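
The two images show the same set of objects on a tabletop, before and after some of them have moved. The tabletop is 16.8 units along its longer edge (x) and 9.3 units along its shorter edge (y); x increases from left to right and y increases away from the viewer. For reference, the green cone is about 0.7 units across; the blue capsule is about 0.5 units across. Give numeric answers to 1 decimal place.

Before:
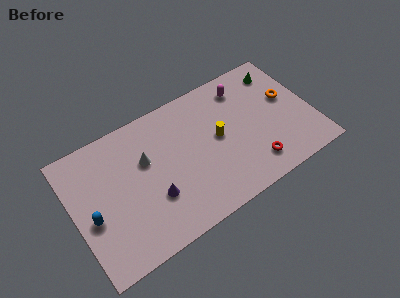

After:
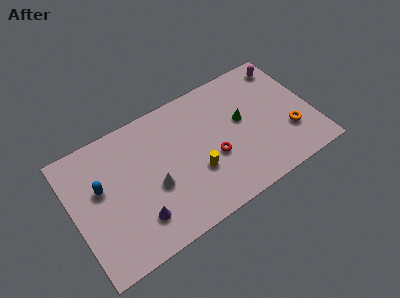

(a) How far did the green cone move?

3.9

The green cone was near (15.1, 7.6) before and (12.0, 5.3) after, so it travelled √(3.1² + 2.3²) ≈ 3.9 units.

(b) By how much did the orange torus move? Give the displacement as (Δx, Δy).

(-0.3, -2.5)

From the two frames, the orange torus sits at roughly (15.3, 5.4) before and (15.0, 2.9) after.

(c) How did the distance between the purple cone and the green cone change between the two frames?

-2.3

Before: roughly 10.8 units apart; after: 8.5. That's 2.3 units closer together.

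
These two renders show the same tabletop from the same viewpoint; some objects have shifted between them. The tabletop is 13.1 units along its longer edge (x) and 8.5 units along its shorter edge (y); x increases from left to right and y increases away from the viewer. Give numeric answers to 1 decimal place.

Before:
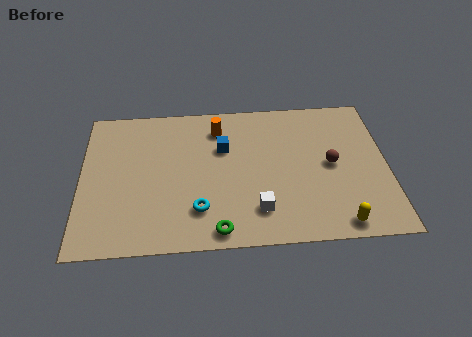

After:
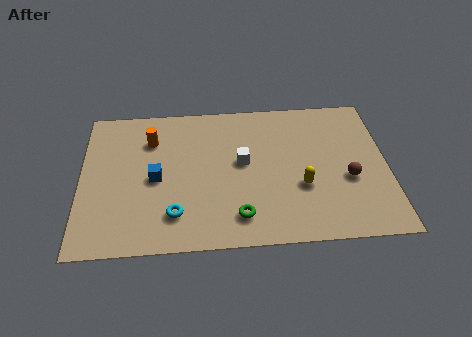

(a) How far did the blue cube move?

3.3

From (6.1, 5.6) to (3.2, 4.0), the blue cube covered √(2.9² + 1.6²) ≈ 3.3 units.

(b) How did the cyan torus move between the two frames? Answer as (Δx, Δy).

(-1.0, -0.2)

The cyan torus started near (5.0, 2.1) and ended near (4.0, 1.9).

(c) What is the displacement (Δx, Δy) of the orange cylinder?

(-2.9, -0.5)

From the two frames, the orange cylinder sits at roughly (5.9, 6.8) before and (3.0, 6.3) after.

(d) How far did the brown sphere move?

1.1

The brown sphere moved from about (10.7, 4.3) to (11.4, 3.4), a distance of √(0.7² + 0.9²) ≈ 1.1.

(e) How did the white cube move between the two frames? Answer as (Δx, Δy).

(-0.6, 2.8)

The white cube was at about (7.5, 1.9) and moved to about (6.9, 4.7).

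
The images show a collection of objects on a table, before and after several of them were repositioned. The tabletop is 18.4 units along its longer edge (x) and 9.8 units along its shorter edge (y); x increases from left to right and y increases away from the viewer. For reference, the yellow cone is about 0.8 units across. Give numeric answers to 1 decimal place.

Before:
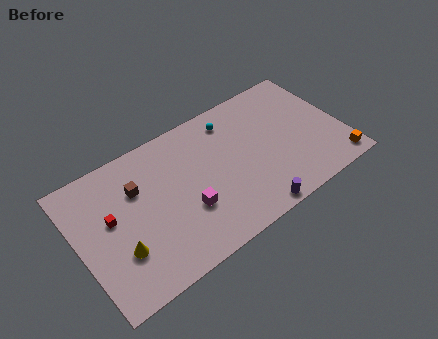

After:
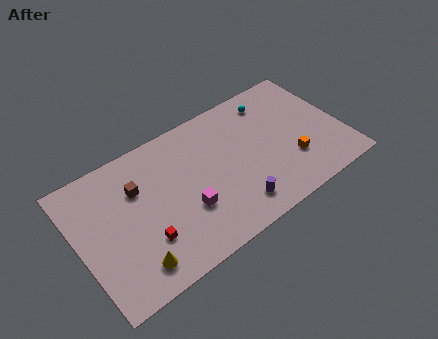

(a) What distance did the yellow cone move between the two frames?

1.6

The yellow cone was near (2.5, 3.1) before and (3.2, 1.7) after, so it travelled √(0.7² + 1.4²) ≈ 1.6 units.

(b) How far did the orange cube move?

3.4

The orange cube was near (17.5, 1.2) before and (14.6, 3.0) after, so it travelled √(2.9² + 1.8²) ≈ 3.4 units.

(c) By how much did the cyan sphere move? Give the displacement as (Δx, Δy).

(2.9, 0.0)

The cyan sphere started near (11.2, 8.1) and ended near (14.1, 8.1).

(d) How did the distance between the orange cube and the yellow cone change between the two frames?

-3.6

They were about 15.1 units apart before and 11.5 after — 3.6 units closer together.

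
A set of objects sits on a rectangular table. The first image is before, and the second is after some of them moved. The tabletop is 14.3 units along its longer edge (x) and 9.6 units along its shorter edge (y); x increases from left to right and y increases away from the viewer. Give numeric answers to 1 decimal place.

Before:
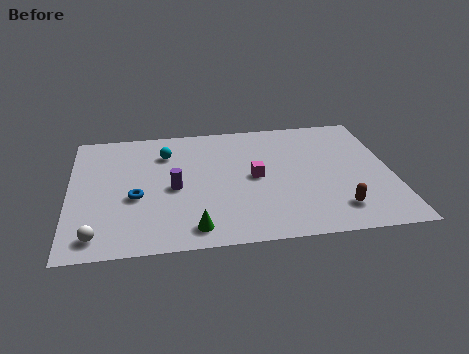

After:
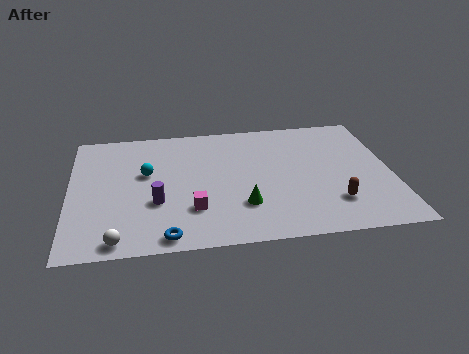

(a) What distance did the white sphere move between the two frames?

1.0

The white sphere moved from about (1.2, 1.3) to (2.1, 0.9), a distance of √(0.9² + 0.4²) ≈ 1.0.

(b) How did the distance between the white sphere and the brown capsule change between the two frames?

-0.9

The distance was about 10.5 in the first image and 9.6 in the second, so they moved 0.9 units closer together.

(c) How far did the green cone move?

2.6

The green cone was near (5.4, 1.3) before and (7.6, 2.7) after, so it travelled √(2.2² + 1.4²) ≈ 2.6 units.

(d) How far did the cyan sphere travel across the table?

1.7

The cyan sphere moved from about (4.3, 7.2) to (3.4, 5.7), a distance of √(0.9² + 1.5²) ≈ 1.7.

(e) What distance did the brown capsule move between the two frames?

0.5

The brown capsule was near (11.7, 1.9) before and (11.6, 2.4) after, so it travelled √(0.1² + 0.5²) ≈ 0.5 units.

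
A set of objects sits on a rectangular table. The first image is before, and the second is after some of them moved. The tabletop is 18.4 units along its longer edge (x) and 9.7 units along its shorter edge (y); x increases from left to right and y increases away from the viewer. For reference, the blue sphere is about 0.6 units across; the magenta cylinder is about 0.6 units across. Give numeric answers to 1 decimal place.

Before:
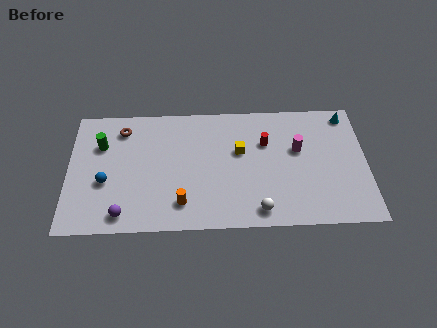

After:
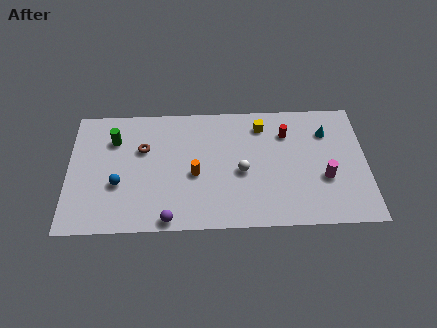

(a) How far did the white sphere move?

3.2

The white sphere moved from about (11.7, 1.3) to (10.7, 4.3), a distance of √(1.0² + 3.0²) ≈ 3.2.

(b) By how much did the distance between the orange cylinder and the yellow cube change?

+0.3

The distance was about 5.3 in the first image and 5.6 in the second, so they moved 0.3 units further apart.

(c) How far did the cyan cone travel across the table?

1.8

The cyan cone moved from about (17.3, 8.5) to (16.0, 7.2), a distance of √(1.3² + 1.3²) ≈ 1.8.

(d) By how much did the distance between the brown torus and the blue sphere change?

-1.1

They were about 4.2 units apart before and 3.1 after — 1.1 units closer together.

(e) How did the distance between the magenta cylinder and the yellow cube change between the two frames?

+2.1

Before: roughly 3.6 units apart; after: 5.7. That's 2.1 units further apart.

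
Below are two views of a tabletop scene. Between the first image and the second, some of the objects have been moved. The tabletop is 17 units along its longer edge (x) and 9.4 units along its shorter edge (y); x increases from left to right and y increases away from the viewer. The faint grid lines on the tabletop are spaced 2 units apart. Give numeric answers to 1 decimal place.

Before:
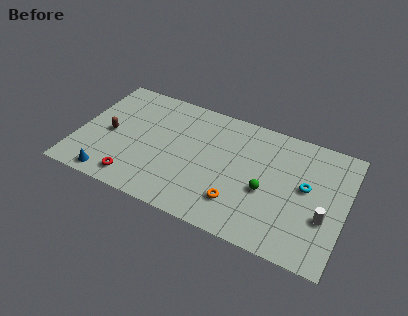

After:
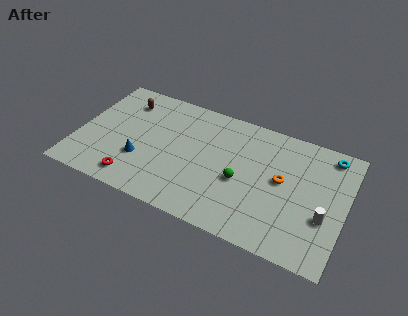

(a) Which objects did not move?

the red torus and the white cylinder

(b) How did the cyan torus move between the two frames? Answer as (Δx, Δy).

(1.2, 3.0)

The cyan torus was at about (14.5, 5.2) and moved to about (15.7, 8.2).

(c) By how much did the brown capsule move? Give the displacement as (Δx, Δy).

(0.6, 3.0)

From the two frames, the brown capsule sits at roughly (2.0, 4.4) before and (2.6, 7.4) after.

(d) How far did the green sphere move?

1.6

The green sphere was near (12.1, 3.9) before and (10.5, 4.0) after, so it travelled √(1.6² + 0.1²) ≈ 1.6 units.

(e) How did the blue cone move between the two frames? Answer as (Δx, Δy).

(1.7, 2.1)

The blue cone started near (2.5, 1.0) and ended near (4.2, 3.1).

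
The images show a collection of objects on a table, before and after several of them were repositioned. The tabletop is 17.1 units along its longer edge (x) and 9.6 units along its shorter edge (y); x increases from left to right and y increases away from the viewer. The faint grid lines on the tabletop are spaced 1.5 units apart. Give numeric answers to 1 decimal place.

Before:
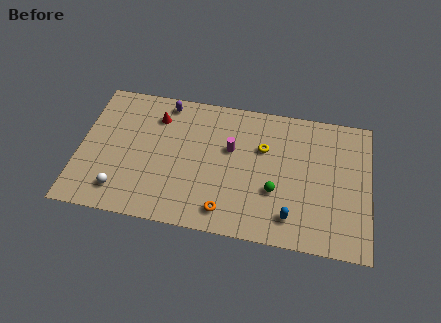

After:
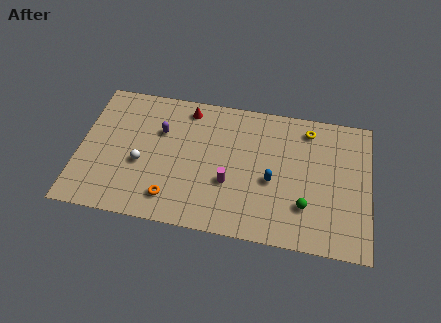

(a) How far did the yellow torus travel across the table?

3.2

The yellow torus moved from about (10.8, 6.3) to (13.4, 8.1), a distance of √(2.6² + 1.8²) ≈ 3.2.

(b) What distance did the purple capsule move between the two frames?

2.1

The purple capsule was near (4.9, 8.5) before and (4.7, 6.4) after, so it travelled √(0.2² + 2.1²) ≈ 2.1 units.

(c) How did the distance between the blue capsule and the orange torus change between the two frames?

+2.4

The distance was about 3.8 in the first image and 6.2 in the second, so they moved 2.4 units further apart.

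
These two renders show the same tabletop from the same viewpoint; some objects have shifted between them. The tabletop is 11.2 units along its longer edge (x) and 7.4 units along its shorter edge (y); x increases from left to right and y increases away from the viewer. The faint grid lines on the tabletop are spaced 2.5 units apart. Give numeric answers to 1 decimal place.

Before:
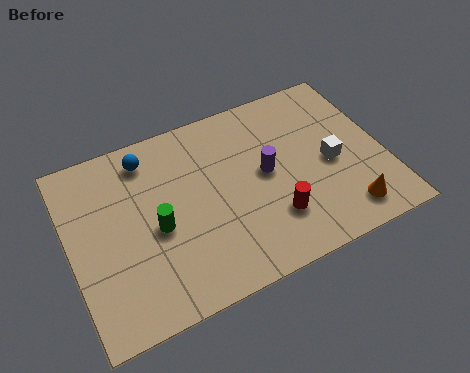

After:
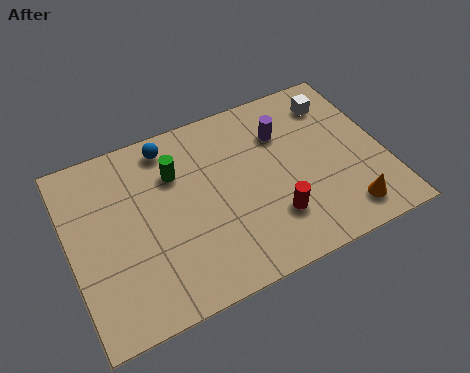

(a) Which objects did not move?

the orange cone and the red cylinder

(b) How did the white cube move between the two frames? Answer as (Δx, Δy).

(0.5, 2.5)

From the two frames, the white cube sits at roughly (9.3, 3.4) before and (9.8, 5.9) after.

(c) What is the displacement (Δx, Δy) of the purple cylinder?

(0.8, 1.4)

The purple cylinder was at about (7.0, 3.9) and moved to about (7.8, 5.3).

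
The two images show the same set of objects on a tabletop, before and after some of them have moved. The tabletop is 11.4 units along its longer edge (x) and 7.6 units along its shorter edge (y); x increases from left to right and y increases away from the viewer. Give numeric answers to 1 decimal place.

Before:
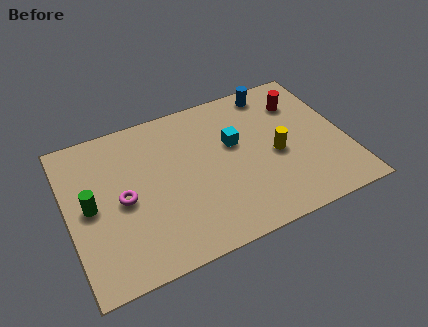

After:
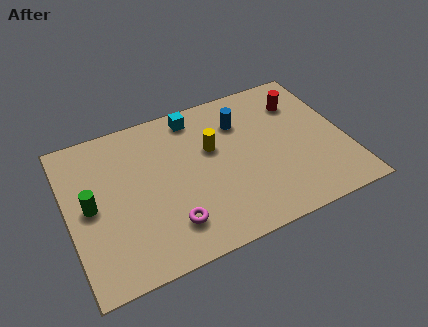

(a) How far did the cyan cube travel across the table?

2.4

The cyan cube was near (6.9, 4.6) before and (5.5, 6.6) after, so it travelled √(1.4² + 2.0²) ≈ 2.4 units.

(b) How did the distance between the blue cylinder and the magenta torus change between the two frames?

-2.1

They were about 7.3 units apart before and 5.2 after — 2.1 units closer together.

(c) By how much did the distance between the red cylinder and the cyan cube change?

+1.3

They were about 3.1 units apart before and 4.4 after — 1.3 units further apart.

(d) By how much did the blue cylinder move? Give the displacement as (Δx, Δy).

(-1.5, -1.1)

The blue cylinder started near (8.8, 6.7) and ended near (7.3, 5.6).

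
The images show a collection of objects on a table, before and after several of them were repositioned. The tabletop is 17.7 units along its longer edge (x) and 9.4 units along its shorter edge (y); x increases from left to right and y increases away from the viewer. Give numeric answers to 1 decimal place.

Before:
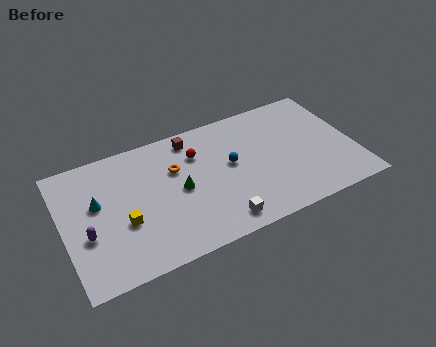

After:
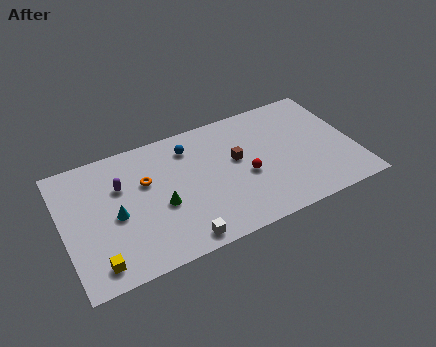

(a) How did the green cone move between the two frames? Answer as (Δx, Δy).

(-1.2, -0.7)

From the two frames, the green cone sits at roughly (7.0, 4.6) before and (5.8, 3.9) after.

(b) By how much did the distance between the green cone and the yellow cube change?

+1.2

Before: roughly 3.6 units apart; after: 4.8. That's 1.2 units further apart.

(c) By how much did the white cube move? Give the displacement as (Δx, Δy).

(-2.4, -0.3)

The white cube was at about (9.0, 1.3) and moved to about (6.6, 1.0).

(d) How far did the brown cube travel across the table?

3.7

The brown cube moved from about (8.1, 8.1) to (10.6, 5.4), a distance of √(2.5² + 2.7²) ≈ 3.7.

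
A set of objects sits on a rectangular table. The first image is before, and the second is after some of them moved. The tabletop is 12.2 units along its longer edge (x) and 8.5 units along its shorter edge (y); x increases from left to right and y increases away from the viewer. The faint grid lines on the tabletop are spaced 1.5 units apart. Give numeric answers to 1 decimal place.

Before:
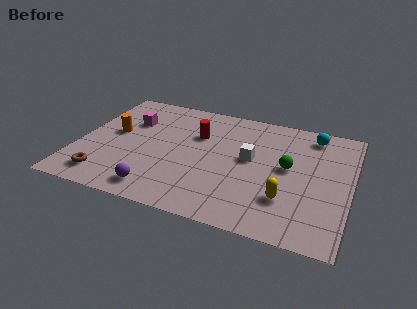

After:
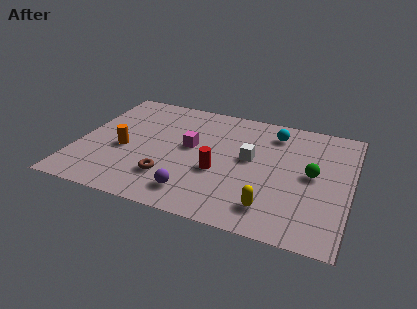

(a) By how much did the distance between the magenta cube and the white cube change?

-3.0

Before: roughly 5.7 units apart; after: 2.7. That's 3.0 units closer together.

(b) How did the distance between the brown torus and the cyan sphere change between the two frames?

-4.2

Before: roughly 10.6 units apart; after: 6.4. That's 4.2 units closer together.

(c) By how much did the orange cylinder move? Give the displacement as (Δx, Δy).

(0.6, -1.1)

The orange cylinder was at about (1.5, 4.7) and moved to about (2.1, 3.6).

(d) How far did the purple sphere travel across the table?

1.6

The purple sphere was near (3.9, 1.2) before and (5.5, 1.5) after, so it travelled √(1.6² + 0.3²) ≈ 1.6 units.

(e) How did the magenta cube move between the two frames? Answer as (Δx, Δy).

(2.9, -1.1)

From the two frames, the magenta cube sits at roughly (2.1, 5.8) before and (5.0, 4.7) after.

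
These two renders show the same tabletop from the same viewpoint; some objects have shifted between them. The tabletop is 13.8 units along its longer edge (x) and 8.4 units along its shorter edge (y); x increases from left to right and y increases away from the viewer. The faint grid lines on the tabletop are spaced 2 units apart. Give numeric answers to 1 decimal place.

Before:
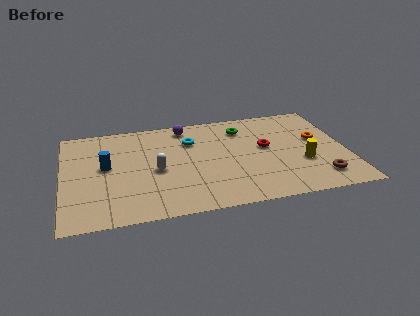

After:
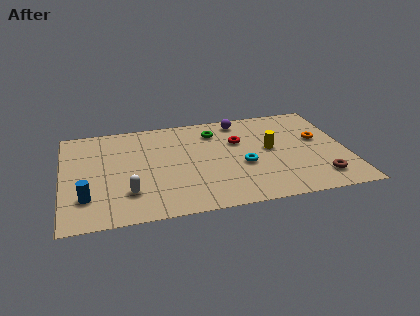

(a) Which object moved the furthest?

the cyan torus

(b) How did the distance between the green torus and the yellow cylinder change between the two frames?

-1.2

They were about 4.5 units apart before and 3.3 after — 1.2 units closer together.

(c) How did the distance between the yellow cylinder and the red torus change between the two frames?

-0.6

They were about 2.4 units apart before and 1.8 after — 0.6 units closer together.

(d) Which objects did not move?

the brown torus and the orange torus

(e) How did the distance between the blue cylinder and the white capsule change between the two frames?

-0.5

The distance was about 2.5 in the first image and 2.0 in the second, so they moved 0.5 units closer together.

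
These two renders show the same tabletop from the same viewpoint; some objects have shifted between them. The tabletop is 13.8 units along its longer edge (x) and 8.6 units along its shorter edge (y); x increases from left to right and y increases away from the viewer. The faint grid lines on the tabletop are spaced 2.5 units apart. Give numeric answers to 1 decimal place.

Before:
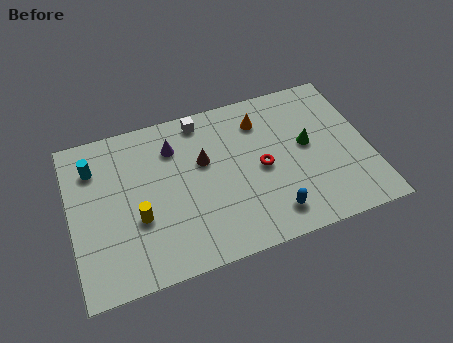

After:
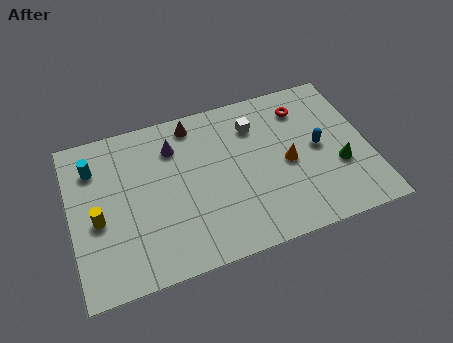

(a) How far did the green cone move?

2.1

The green cone was near (11.0, 4.7) before and (12.3, 3.1) after, so it travelled √(1.3² + 1.6²) ≈ 2.1 units.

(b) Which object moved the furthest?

the blue capsule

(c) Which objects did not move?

the purple cone and the cyan cylinder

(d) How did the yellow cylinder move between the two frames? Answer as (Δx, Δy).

(-1.8, 0.5)

From the two frames, the yellow cylinder sits at roughly (3.0, 3.2) before and (1.2, 3.7) after.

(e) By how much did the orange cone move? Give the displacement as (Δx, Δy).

(1.0, -2.7)

The orange cone started near (9.0, 6.7) and ended near (10.0, 4.0).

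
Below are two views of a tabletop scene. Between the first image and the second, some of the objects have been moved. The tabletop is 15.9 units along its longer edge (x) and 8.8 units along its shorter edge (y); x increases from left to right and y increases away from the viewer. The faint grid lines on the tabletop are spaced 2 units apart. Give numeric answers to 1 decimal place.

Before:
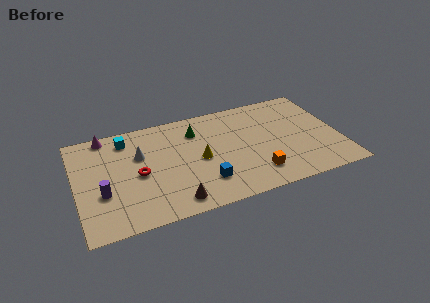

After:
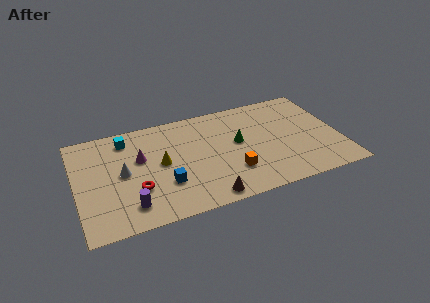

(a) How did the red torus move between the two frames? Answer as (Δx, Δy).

(-0.2, -1.2)

The red torus was at about (3.7, 4.1) and moved to about (3.5, 2.9).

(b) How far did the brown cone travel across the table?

1.9

The brown cone was near (5.6, 1.2) before and (7.5, 0.9) after, so it travelled √(1.9² + 0.3²) ≈ 1.9 units.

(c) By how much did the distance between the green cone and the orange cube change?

-3.3

They were about 5.8 units apart before and 2.5 after — 3.3 units closer together.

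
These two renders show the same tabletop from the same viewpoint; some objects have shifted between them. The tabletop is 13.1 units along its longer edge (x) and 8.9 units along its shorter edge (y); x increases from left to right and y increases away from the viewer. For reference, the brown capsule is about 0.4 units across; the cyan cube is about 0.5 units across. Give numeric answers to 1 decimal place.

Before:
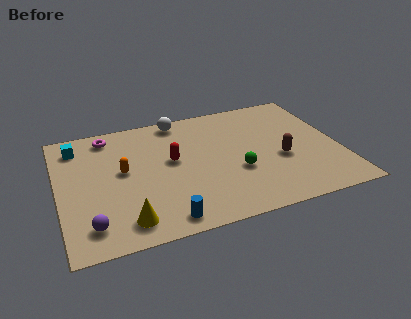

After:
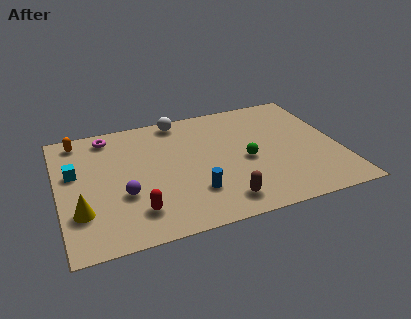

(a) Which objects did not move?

the white sphere and the magenta torus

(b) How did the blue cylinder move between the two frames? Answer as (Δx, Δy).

(1.5, 1.4)

The blue cylinder started near (4.6, 1.0) and ended near (6.1, 2.4).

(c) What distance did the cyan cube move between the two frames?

1.9

The cyan cube was near (1.0, 7.3) before and (0.8, 5.4) after, so it travelled √(0.2² + 1.9²) ≈ 1.9 units.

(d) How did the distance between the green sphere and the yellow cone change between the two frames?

+2.3

They were about 5.6 units apart before and 7.9 after — 2.3 units further apart.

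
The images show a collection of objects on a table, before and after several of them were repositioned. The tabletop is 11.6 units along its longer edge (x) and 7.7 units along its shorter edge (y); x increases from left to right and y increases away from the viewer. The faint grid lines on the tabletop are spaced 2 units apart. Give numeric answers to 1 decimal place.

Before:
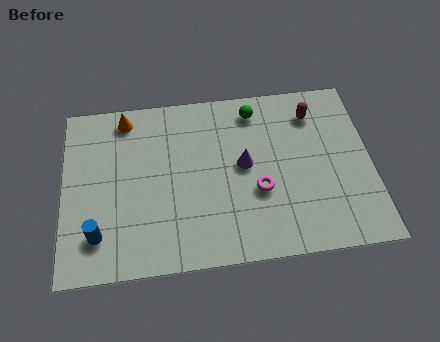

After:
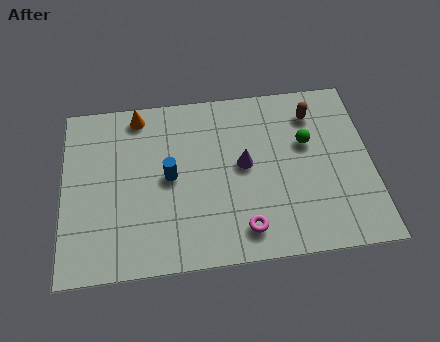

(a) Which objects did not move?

the brown capsule and the purple cone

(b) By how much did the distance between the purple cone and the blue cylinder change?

-3.2

The distance was about 6.0 in the first image and 2.8 in the second, so they moved 3.2 units closer together.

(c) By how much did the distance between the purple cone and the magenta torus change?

+1.5

The distance was about 1.3 in the first image and 2.8 in the second, so they moved 1.5 units further apart.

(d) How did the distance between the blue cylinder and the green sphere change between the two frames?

-2.4

The distance was about 7.7 in the first image and 5.3 in the second, so they moved 2.4 units closer together.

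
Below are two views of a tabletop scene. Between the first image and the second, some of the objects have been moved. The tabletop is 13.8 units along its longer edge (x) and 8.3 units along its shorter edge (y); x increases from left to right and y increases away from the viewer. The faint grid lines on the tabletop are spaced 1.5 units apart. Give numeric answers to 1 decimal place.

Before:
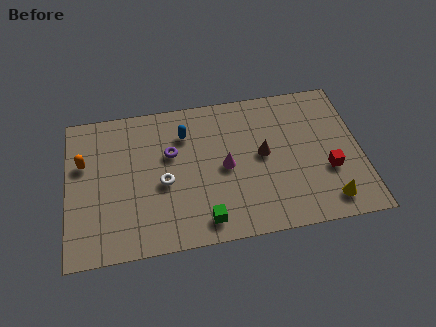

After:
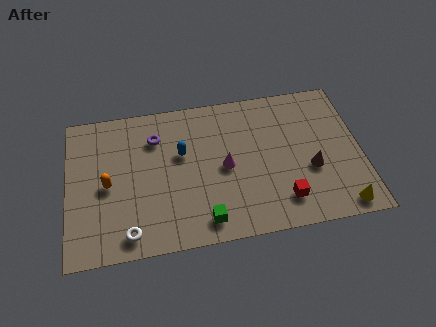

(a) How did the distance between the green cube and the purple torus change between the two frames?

+1.2

Before: roughly 4.2 units apart; after: 5.4. That's 1.2 units further apart.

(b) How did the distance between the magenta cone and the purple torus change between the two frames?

+1.1

The distance was about 2.8 in the first image and 3.9 in the second, so they moved 1.1 units further apart.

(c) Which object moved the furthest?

the white torus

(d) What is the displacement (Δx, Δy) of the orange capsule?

(1.1, -1.4)

From the two frames, the orange capsule sits at roughly (0.8, 5.3) before and (1.9, 3.9) after.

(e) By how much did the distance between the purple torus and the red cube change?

-0.3

The distance was about 7.6 in the first image and 7.3 in the second, so they moved 0.3 units closer together.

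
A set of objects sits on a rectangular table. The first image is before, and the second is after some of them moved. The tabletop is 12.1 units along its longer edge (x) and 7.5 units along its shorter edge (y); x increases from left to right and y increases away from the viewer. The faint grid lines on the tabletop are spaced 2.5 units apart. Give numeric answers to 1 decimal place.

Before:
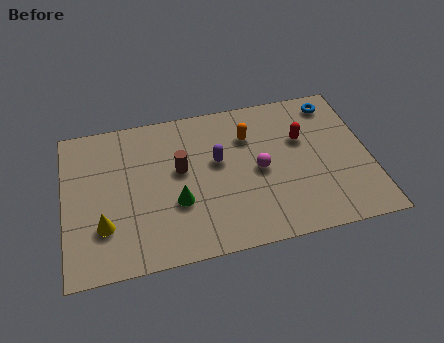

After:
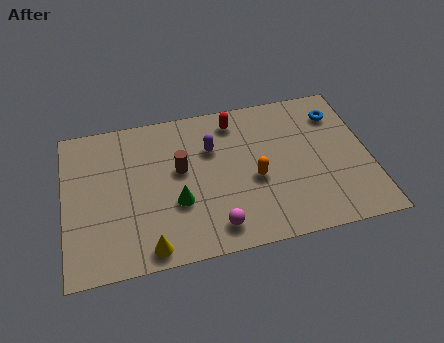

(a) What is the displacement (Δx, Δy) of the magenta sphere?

(-1.9, -2.4)

From the two frames, the magenta sphere sits at roughly (7.7, 3.6) before and (5.8, 1.2) after.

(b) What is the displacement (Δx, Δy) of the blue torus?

(0.1, -0.6)

From the two frames, the blue torus sits at roughly (10.9, 6.4) before and (11.0, 5.8) after.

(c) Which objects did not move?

the green cone and the brown cylinder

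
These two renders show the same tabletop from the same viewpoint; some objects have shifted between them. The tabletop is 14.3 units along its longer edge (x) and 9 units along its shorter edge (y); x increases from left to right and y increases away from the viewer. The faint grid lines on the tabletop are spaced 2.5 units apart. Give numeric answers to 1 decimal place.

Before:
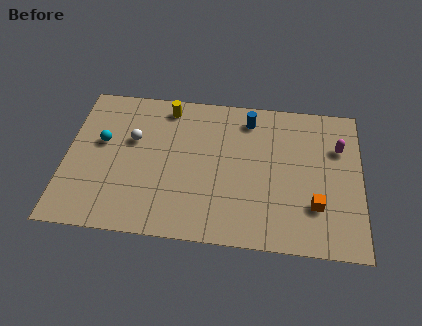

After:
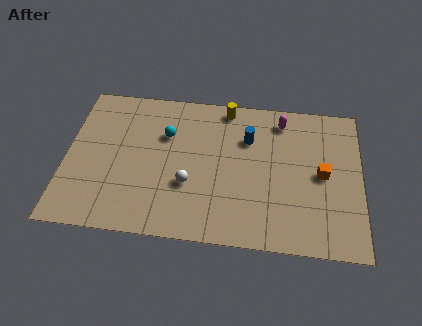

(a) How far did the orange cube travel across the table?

1.9

The orange cube was near (12.1, 2.6) before and (12.4, 4.5) after, so it travelled √(0.3² + 1.9²) ≈ 1.9 units.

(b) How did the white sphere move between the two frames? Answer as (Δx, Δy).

(2.8, -2.4)

From the two frames, the white sphere sits at roughly (3.2, 5.6) before and (6.0, 3.2) after.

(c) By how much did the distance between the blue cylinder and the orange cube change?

-1.9

The distance was about 5.9 in the first image and 4.0 in the second, so they moved 1.9 units closer together.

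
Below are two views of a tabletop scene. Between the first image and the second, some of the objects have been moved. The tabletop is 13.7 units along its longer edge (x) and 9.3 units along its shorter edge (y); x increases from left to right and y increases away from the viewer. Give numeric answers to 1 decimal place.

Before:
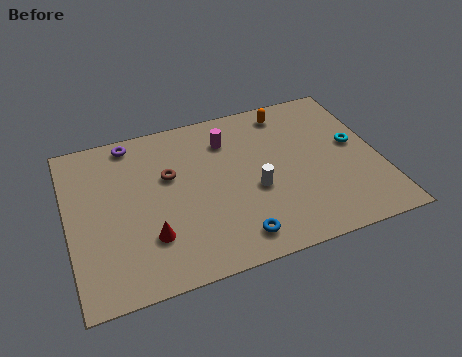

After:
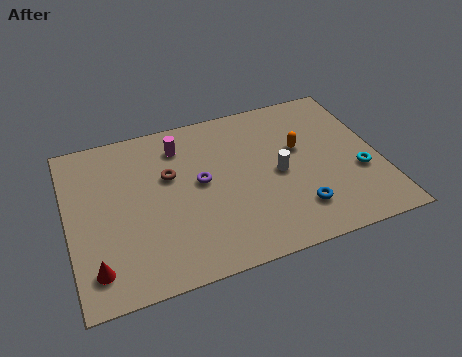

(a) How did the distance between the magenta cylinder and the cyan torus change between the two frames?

+2.7

Before: roughly 5.9 units apart; after: 8.6. That's 2.7 units further apart.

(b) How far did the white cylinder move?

1.3

From (8.1, 3.8) to (9.2, 4.4), the white cylinder covered √(1.1² + 0.6²) ≈ 1.3 units.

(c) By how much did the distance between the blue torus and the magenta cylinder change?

+1.4

The distance was about 5.7 in the first image and 7.1 in the second, so they moved 1.4 units further apart.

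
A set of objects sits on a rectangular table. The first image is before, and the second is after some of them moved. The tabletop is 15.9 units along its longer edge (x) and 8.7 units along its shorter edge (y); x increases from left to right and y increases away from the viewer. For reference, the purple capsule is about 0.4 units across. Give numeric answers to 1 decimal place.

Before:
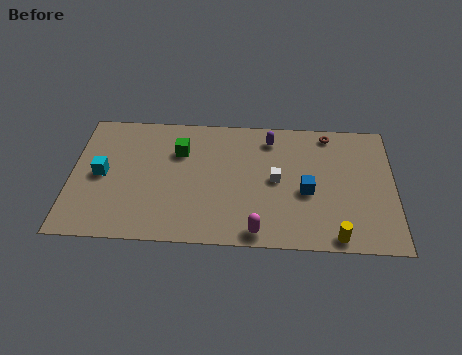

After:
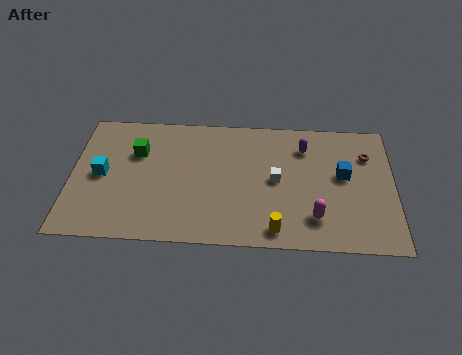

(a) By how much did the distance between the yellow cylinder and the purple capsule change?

-1.4

The distance was about 7.2 in the first image and 5.8 in the second, so they moved 1.4 units closer together.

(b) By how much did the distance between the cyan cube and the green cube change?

-1.9

Before: roughly 4.2 units apart; after: 2.3. That's 1.9 units closer together.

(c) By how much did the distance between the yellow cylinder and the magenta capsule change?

-1.7

They were about 3.8 units apart before and 2.1 after — 1.7 units closer together.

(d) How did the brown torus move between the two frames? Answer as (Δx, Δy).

(1.9, -1.4)

The brown torus was at about (12.7, 7.7) and moved to about (14.6, 6.3).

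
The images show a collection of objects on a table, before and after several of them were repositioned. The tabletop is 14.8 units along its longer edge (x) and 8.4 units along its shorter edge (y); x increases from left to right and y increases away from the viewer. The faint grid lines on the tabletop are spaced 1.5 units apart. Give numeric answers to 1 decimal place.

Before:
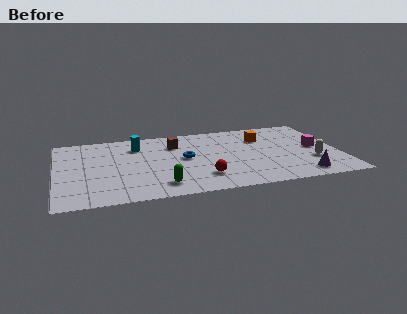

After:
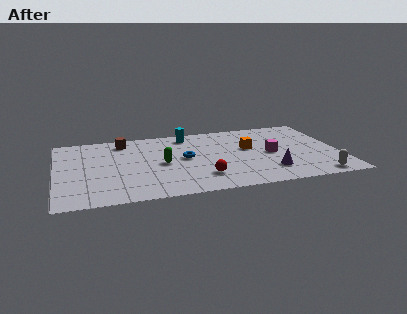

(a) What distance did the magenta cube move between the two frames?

2.4

The magenta cube moved from about (13.6, 4.2) to (11.2, 4.0), a distance of √(2.4² + 0.2²) ≈ 2.4.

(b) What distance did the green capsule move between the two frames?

2.5

From (5.3, 1.5) to (5.5, 4.0), the green capsule covered √(0.2² + 2.5²) ≈ 2.5 units.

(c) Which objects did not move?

the blue torus and the red sphere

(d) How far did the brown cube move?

2.8

From (6.3, 6.2) to (3.6, 7.1), the brown cube covered √(2.7² + 0.9²) ≈ 2.8 units.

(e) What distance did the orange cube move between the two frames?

1.4

The orange cube moved from about (10.9, 6.0) to (10.1, 4.9), a distance of √(0.8² + 1.1²) ≈ 1.4.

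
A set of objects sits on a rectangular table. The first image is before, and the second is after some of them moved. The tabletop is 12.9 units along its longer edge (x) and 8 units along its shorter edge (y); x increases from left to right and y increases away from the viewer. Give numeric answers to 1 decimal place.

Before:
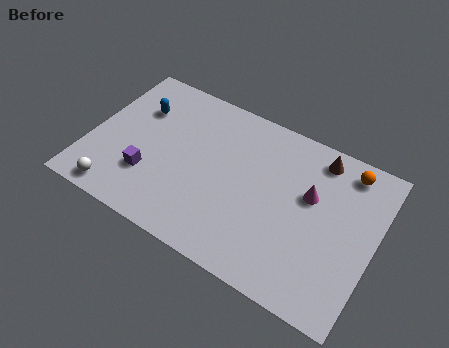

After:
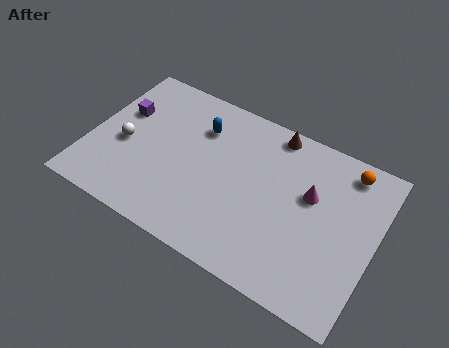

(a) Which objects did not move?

the magenta cone and the orange sphere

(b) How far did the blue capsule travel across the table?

2.8

From (1.9, 5.6) to (4.7, 5.9), the blue capsule covered √(2.8² + 0.3²) ≈ 2.8 units.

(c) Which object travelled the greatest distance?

the purple cube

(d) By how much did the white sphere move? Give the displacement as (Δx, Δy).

(-0.1, 2.6)

The white sphere was at about (1.7, 0.9) and moved to about (1.6, 3.5).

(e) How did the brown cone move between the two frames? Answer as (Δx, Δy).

(-2.1, 0.3)

From the two frames, the brown cone sits at roughly (10.0, 6.9) before and (7.9, 7.2) after.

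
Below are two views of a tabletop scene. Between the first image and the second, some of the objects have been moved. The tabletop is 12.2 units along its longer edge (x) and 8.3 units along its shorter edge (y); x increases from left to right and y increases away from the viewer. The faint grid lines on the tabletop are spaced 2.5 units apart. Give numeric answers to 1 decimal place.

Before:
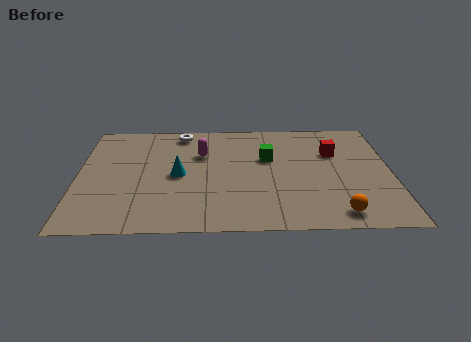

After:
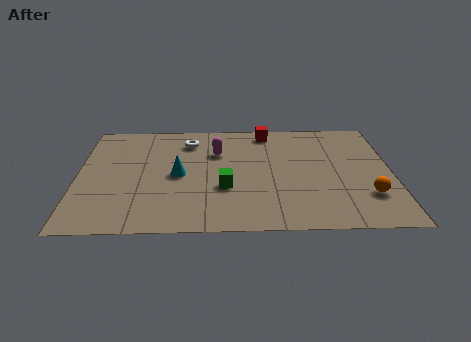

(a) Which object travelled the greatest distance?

the red cube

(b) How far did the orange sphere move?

1.7

From (10.0, 1.1) to (11.2, 2.3), the orange sphere covered √(1.2² + 1.2²) ≈ 1.7 units.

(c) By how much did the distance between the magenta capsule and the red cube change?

-2.6

They were about 5.2 units apart before and 2.6 after — 2.6 units closer together.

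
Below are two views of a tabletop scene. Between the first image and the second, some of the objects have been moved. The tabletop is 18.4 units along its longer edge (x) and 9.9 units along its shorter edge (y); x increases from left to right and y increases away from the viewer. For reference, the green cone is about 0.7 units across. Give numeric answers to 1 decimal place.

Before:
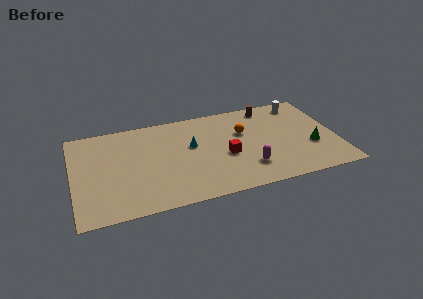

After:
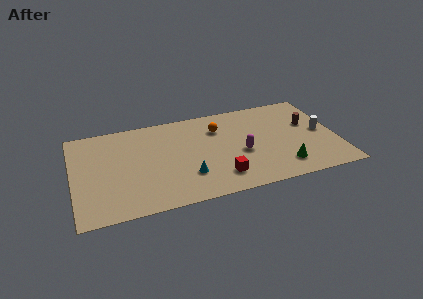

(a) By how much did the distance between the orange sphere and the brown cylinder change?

+3.4

Before: roughly 3.0 units apart; after: 6.4. That's 3.4 units further apart.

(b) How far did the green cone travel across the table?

2.7

The green cone was near (16.6, 3.6) before and (14.4, 2.0) after, so it travelled √(2.2² + 1.6²) ≈ 2.7 units.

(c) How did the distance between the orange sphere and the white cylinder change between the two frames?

+2.7

They were about 4.8 units apart before and 7.5 after — 2.7 units further apart.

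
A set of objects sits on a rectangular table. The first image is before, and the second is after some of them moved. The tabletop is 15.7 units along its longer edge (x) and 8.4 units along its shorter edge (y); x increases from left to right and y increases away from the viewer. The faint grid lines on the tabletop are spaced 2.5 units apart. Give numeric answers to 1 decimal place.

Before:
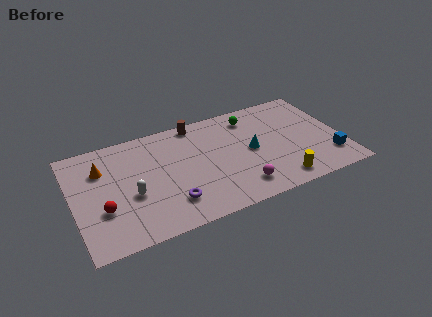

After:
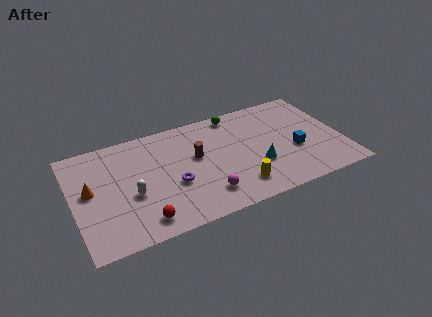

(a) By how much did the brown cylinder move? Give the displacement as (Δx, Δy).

(-0.3, -2.7)

The brown cylinder was at about (7.5, 7.6) and moved to about (7.2, 4.9).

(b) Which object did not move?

the white capsule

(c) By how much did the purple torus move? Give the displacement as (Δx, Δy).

(0.3, 1.3)

From the two frames, the purple torus sits at roughly (5.4, 2.0) before and (5.7, 3.3) after.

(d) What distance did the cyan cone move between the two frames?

1.3

From (10.4, 4.2) to (10.6, 2.9), the cyan cone covered √(0.2² + 1.3²) ≈ 1.3 units.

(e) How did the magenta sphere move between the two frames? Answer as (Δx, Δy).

(-2.0, 0.2)

The magenta sphere started near (9.4, 1.6) and ended near (7.4, 1.8).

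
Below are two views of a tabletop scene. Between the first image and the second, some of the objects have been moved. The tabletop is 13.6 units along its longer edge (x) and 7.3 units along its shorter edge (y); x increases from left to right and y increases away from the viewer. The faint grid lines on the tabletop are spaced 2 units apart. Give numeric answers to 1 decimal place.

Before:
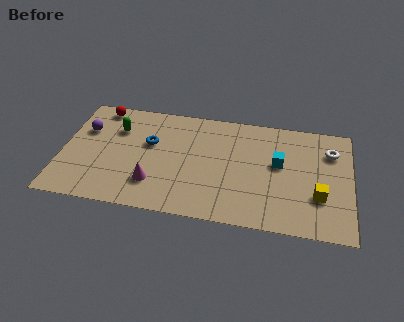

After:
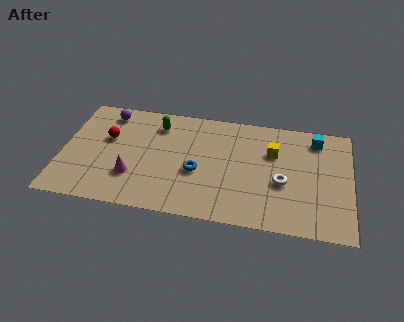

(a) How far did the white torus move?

3.3

The white torus moved from about (12.6, 5.4) to (10.4, 3.0), a distance of √(2.2² + 2.4²) ≈ 3.3.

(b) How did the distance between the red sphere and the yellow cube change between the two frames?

-3.5

They were about 11.3 units apart before and 7.8 after — 3.5 units closer together.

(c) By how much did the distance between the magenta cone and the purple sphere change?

-0.3

Before: roughly 4.5 units apart; after: 4.2. That's 0.3 units closer together.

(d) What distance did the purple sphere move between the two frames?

1.6

From (1.0, 4.9) to (2.0, 6.2), the purple sphere covered √(1.0² + 1.3²) ≈ 1.6 units.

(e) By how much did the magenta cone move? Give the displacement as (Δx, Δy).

(-1.0, 0.3)

The magenta cone started near (4.4, 1.9) and ended near (3.4, 2.2).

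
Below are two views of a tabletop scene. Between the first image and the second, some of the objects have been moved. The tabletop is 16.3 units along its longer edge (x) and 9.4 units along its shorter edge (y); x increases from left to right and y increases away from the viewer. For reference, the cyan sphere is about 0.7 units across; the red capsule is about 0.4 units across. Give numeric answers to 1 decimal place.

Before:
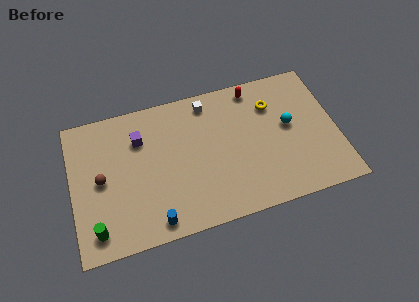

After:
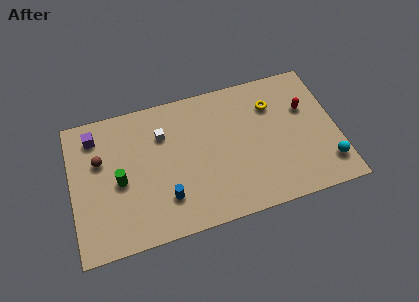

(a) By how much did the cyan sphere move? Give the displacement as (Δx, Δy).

(2.1, -3.2)

The cyan sphere started near (13.4, 5.2) and ended near (15.5, 2.0).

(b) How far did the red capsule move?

3.7

From (11.5, 8.3) to (14.5, 6.1), the red capsule covered √(3.0² + 2.2²) ≈ 3.7 units.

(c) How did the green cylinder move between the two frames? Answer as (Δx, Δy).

(1.6, 2.8)

From the two frames, the green cylinder sits at roughly (1.3, 1.5) before and (2.9, 4.3) after.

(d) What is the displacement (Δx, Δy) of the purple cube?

(-2.7, 0.9)

From the two frames, the purple cube sits at roughly (4.3, 6.8) before and (1.6, 7.7) after.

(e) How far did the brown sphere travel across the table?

1.3

The brown sphere moved from about (1.8, 4.7) to (1.8, 6.0), a distance of √(0.0² + 1.3²) ≈ 1.3.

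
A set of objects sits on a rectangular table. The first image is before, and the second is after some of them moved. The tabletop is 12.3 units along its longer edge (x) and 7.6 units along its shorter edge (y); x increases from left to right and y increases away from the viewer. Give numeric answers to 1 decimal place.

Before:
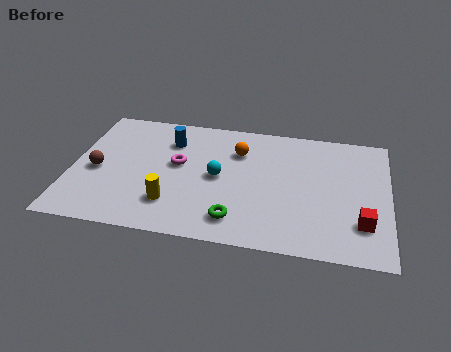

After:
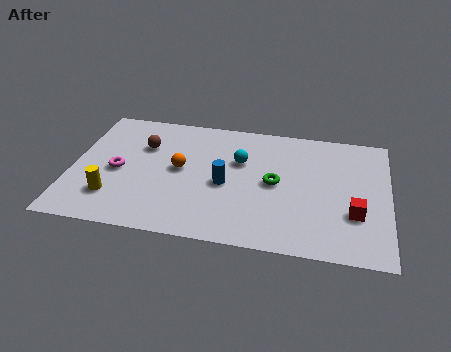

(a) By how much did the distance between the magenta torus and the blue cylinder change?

+2.7

The distance was about 1.5 in the first image and 4.2 in the second, so they moved 2.7 units further apart.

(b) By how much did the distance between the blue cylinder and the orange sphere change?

-0.8

Before: roughly 2.7 units apart; after: 1.9. That's 0.8 units closer together.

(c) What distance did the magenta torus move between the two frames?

2.4

The magenta torus moved from about (4.1, 4.3) to (1.8, 3.5), a distance of √(2.3² + 0.8²) ≈ 2.4.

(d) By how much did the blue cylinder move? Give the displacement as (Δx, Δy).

(2.3, -2.3)

From the two frames, the blue cylinder sits at roughly (3.7, 5.7) before and (6.0, 3.4) after.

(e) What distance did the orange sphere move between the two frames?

2.7

The orange sphere moved from about (6.4, 5.5) to (4.2, 4.0), a distance of √(2.2² + 1.5²) ≈ 2.7.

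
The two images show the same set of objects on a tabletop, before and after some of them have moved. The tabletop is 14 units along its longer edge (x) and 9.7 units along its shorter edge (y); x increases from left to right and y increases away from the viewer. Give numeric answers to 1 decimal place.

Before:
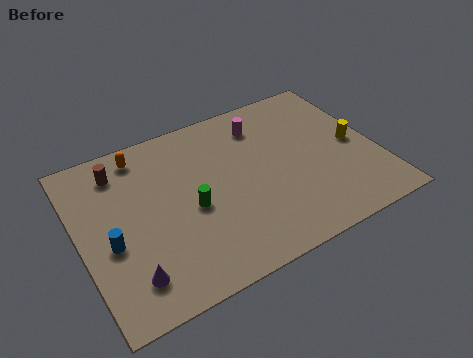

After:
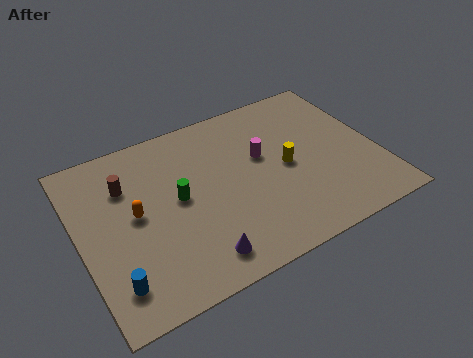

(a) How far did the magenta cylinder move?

1.9

The magenta cylinder was near (9.0, 7.7) before and (8.7, 5.8) after, so it travelled √(0.3² + 1.9²) ≈ 1.9 units.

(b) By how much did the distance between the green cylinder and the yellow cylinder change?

-2.8

Before: roughly 7.9 units apart; after: 5.1. That's 2.8 units closer together.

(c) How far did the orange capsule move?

3.4

The orange capsule was near (3.3, 8.4) before and (2.6, 5.1) after, so it travelled √(0.7² + 3.3²) ≈ 3.4 units.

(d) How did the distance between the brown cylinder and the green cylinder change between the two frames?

-1.8

They were about 4.6 units apart before and 2.8 after — 1.8 units closer together.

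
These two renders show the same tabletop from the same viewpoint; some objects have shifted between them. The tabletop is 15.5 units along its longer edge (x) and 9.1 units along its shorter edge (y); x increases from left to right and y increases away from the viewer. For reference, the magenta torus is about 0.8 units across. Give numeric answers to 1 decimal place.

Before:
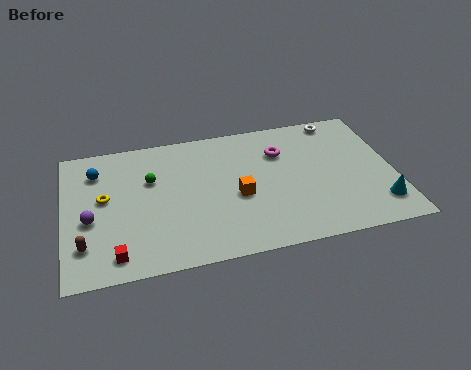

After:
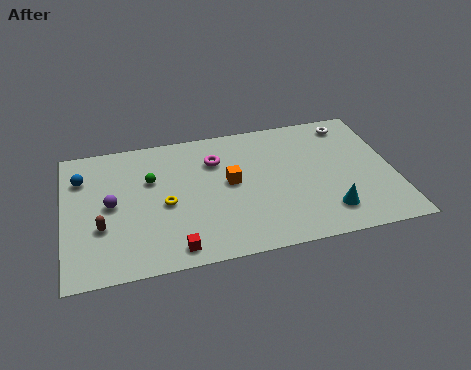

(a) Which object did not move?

the green sphere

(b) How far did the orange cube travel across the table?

1.0

The orange cube was near (8.1, 3.9) before and (7.8, 4.9) after, so it travelled √(0.3² + 1.0²) ≈ 1.0 units.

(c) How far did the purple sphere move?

1.3

The purple sphere was near (1.2, 3.8) before and (2.2, 4.6) after, so it travelled √(1.0² + 0.8²) ≈ 1.3 units.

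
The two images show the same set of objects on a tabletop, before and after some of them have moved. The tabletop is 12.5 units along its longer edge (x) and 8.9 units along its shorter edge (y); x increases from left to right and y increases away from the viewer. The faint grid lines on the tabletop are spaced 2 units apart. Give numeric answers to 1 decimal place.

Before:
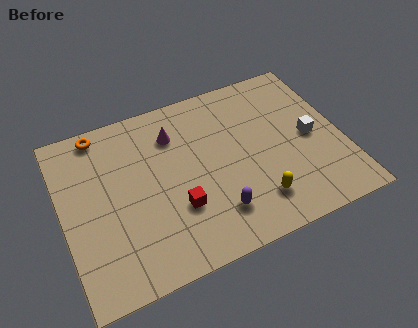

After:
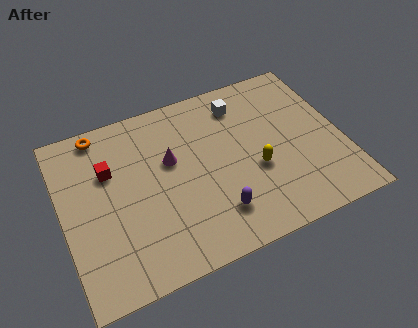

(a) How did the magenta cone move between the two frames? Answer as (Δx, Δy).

(-0.3, -1.3)

The magenta cone was at about (5.2, 6.7) and moved to about (4.9, 5.4).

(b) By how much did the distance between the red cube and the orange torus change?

-3.8

Before: roughly 5.9 units apart; after: 2.1. That's 3.8 units closer together.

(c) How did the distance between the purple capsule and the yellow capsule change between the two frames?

+0.7

Before: roughly 1.8 units apart; after: 2.5. That's 0.7 units further apart.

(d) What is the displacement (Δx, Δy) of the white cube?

(-2.8, 2.9)

From the two frames, the white cube sits at roughly (11.1, 4.3) before and (8.3, 7.2) after.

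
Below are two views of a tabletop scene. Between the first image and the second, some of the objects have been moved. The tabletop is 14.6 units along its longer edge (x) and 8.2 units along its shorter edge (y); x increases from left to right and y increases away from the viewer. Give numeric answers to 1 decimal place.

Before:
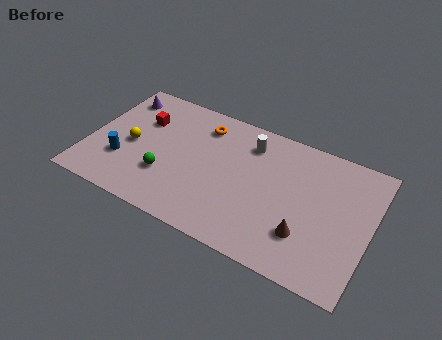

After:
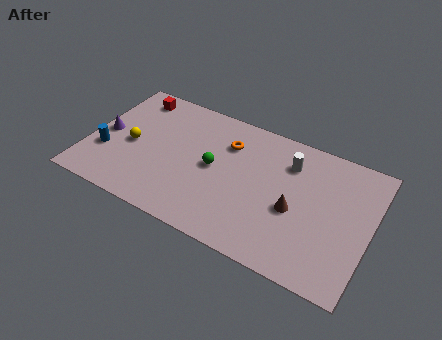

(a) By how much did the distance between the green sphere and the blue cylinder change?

+3.4

Before: roughly 2.3 units apart; after: 5.7. That's 3.4 units further apart.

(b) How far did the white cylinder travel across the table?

2.1

The white cylinder moved from about (8.1, 6.5) to (10.2, 6.2), a distance of √(2.1² + 0.3²) ≈ 2.1.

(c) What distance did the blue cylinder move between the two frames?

0.9

The blue cylinder was near (1.9, 2.6) before and (1.0, 2.8) after, so it travelled √(0.9² + 0.2²) ≈ 0.9 units.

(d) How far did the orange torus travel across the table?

1.5

From (5.6, 6.6) to (7.0, 6.0), the orange torus covered √(1.4² + 0.6²) ≈ 1.5 units.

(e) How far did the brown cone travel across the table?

1.4

From (11.5, 2.3) to (10.8, 3.5), the brown cone covered √(0.7² + 1.2²) ≈ 1.4 units.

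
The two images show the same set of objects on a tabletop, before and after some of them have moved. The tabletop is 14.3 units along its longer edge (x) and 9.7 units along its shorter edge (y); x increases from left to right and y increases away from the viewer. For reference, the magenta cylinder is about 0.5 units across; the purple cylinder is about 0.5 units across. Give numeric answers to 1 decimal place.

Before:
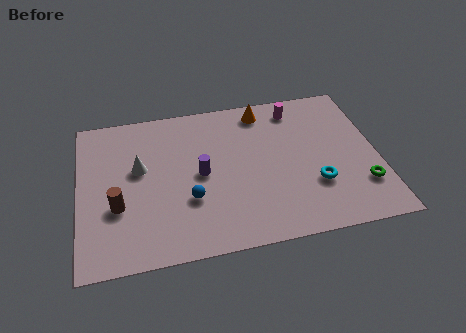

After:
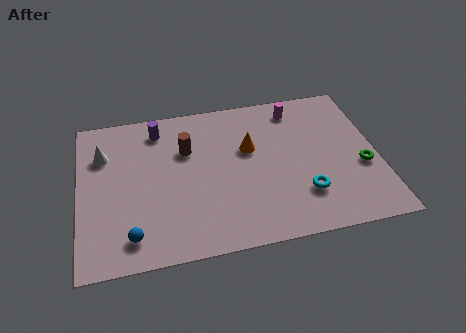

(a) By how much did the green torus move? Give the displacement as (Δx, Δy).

(0.1, 1.2)

From the two frames, the green torus sits at roughly (13.4, 2.6) before and (13.5, 3.8) after.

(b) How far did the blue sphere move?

3.3

The blue sphere was near (5.2, 3.3) before and (2.4, 1.6) after, so it travelled √(2.8² + 1.7²) ≈ 3.3 units.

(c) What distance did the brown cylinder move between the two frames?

4.5

From (1.8, 3.5) to (5.2, 6.5), the brown cylinder covered √(3.4² + 3.0²) ≈ 4.5 units.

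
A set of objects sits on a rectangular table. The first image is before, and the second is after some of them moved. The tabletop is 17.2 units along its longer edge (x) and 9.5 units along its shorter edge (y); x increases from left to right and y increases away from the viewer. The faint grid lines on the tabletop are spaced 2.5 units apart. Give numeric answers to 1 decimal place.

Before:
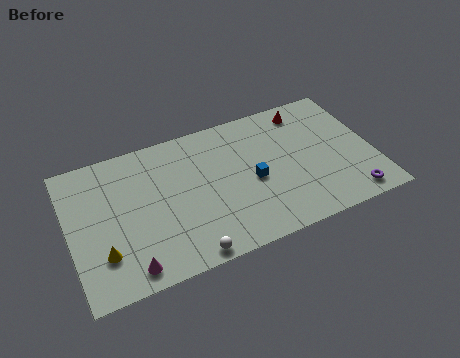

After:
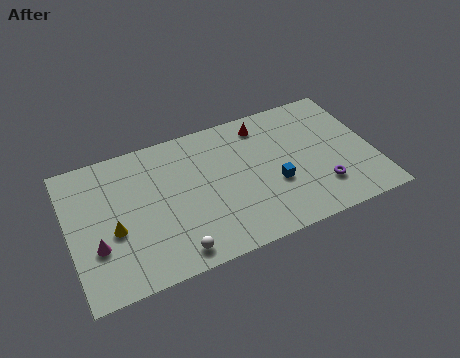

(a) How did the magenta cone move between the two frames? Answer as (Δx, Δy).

(-1.6, 2.0)

The magenta cone started near (3.0, 1.2) and ended near (1.4, 3.2).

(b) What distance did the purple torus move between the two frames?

1.9

The purple torus was near (15.5, 1.2) before and (14.0, 2.4) after, so it travelled √(1.5² + 1.2²) ≈ 1.9 units.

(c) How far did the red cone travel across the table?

2.5

From (13.8, 8.1) to (11.3, 8.0), the red cone covered √(2.5² + 0.1²) ≈ 2.5 units.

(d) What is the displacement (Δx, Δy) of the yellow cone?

(0.7, 1.3)

The yellow cone was at about (1.7, 2.6) and moved to about (2.4, 3.9).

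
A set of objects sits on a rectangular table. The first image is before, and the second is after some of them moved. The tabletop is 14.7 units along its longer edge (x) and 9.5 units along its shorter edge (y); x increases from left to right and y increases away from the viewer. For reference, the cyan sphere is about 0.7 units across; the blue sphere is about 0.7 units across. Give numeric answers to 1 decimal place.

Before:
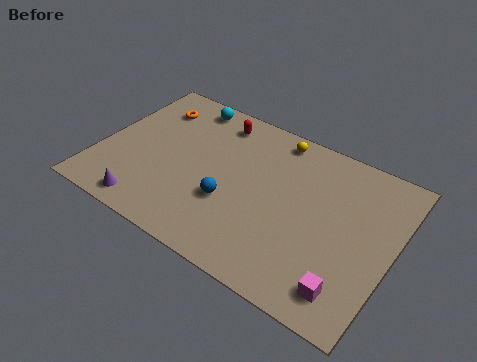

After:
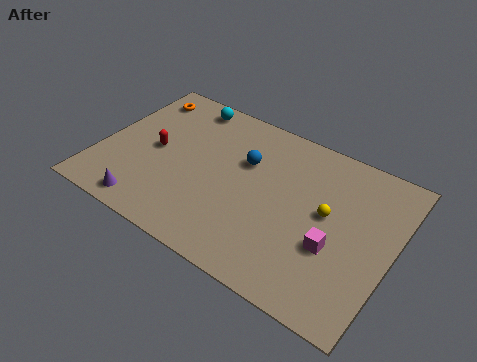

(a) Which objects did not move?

the purple cone and the cyan sphere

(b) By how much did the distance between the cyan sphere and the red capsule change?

+2.1

They were about 1.7 units apart before and 3.8 after — 2.1 units further apart.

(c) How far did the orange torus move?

0.9

The orange torus was near (2.0, 7.4) before and (1.3, 7.9) after, so it travelled √(0.7² + 0.5²) ≈ 0.9 units.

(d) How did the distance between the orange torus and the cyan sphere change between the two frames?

+0.5

Before: roughly 1.9 units apart; after: 2.4. That's 0.5 units further apart.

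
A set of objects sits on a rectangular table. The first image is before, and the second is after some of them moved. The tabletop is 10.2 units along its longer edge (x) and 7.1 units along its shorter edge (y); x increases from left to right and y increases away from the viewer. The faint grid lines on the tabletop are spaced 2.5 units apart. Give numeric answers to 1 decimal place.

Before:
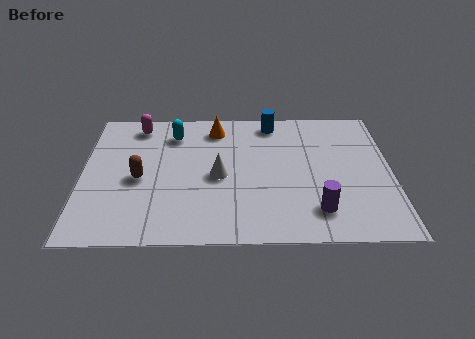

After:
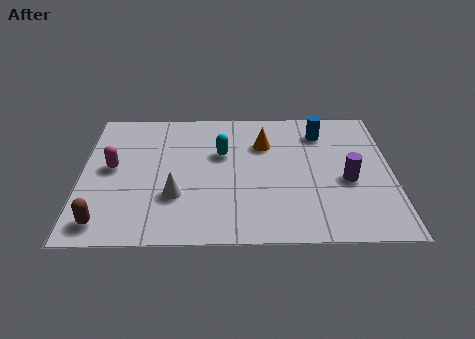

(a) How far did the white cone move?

1.7

The white cone moved from about (4.5, 3.3) to (3.1, 2.3), a distance of √(1.4² + 1.0²) ≈ 1.7.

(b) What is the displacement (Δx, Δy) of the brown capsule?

(-1.1, -2.2)

The brown capsule started near (1.9, 3.2) and ended near (0.8, 1.0).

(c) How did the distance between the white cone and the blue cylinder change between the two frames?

+2.4

The distance was about 3.4 in the first image and 5.8 in the second, so they moved 2.4 units further apart.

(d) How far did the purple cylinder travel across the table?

1.8

The purple cylinder was near (7.7, 1.5) before and (8.7, 3.0) after, so it travelled √(1.0² + 1.5²) ≈ 1.8 units.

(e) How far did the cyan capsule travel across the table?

1.9

The cyan capsule moved from about (3.0, 5.6) to (4.6, 4.5), a distance of √(1.6² + 1.1²) ≈ 1.9.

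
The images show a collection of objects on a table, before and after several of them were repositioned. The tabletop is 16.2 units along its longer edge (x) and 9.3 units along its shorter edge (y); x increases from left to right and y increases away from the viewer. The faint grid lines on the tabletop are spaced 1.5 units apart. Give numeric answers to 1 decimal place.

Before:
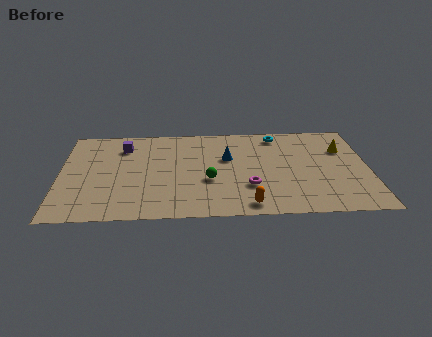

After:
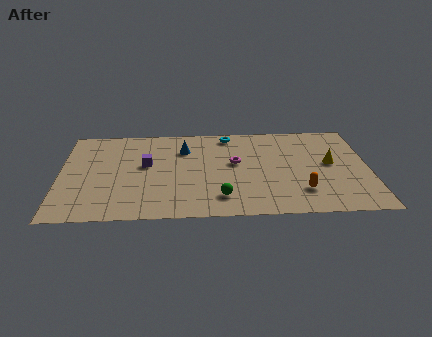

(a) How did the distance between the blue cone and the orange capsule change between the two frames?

+2.8

Before: roughly 4.8 units apart; after: 7.6. That's 2.8 units further apart.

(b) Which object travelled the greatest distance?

the orange capsule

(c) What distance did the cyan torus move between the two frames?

2.6

From (11.5, 8.1) to (8.9, 8.2), the cyan torus covered √(2.6² + 0.1²) ≈ 2.6 units.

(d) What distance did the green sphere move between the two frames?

1.8

The green sphere moved from about (7.8, 3.6) to (8.4, 1.9), a distance of √(0.6² + 1.7²) ≈ 1.8.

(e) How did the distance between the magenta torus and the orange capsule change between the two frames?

+2.7

Before: roughly 1.8 units apart; after: 4.5. That's 2.7 units further apart.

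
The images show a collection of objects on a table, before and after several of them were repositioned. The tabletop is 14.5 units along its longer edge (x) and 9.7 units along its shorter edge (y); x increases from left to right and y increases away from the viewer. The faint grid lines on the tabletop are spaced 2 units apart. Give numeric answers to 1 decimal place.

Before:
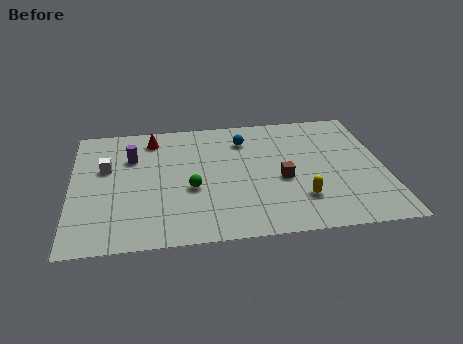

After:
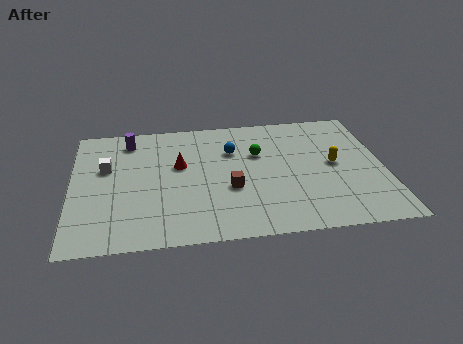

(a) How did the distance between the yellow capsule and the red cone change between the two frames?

-1.5

They were about 8.7 units apart before and 7.2 after — 1.5 units closer together.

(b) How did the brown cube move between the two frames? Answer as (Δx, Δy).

(-2.4, -0.4)

From the two frames, the brown cube sits at roughly (9.7, 4.1) before and (7.3, 3.7) after.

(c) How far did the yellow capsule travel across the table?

3.0

The yellow capsule was near (10.5, 2.5) before and (12.2, 5.0) after, so it travelled √(1.7² + 2.5²) ≈ 3.0 units.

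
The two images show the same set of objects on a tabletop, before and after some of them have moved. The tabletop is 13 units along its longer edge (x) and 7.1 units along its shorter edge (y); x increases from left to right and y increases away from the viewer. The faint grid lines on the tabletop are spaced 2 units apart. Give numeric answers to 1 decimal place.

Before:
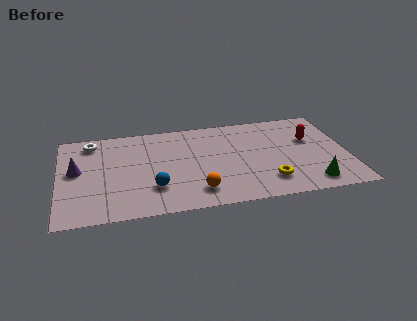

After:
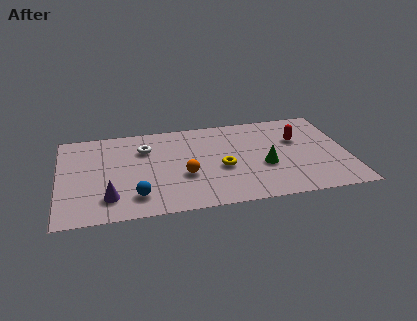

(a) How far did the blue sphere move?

0.9

The blue sphere moved from about (4.2, 2.0) to (3.4, 1.5), a distance of √(0.8² + 0.5²) ≈ 0.9.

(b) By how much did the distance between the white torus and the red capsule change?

-3.1

Before: roughly 10.0 units apart; after: 6.9. That's 3.1 units closer together.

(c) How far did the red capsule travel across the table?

0.6

From (11.4, 4.5) to (10.8, 4.6), the red capsule covered √(0.6² + 0.1²) ≈ 0.6 units.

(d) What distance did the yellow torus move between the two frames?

2.4

From (9.3, 1.6) to (7.3, 3.0), the yellow torus covered √(2.0² + 1.4²) ≈ 2.4 units.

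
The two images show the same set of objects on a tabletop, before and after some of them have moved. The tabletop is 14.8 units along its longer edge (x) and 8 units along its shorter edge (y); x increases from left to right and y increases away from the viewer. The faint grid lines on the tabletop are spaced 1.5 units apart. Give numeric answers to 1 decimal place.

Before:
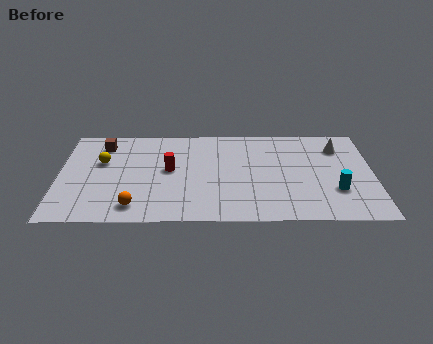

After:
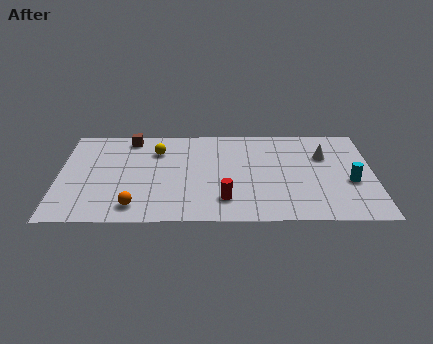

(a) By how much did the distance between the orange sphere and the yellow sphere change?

+0.7

Before: roughly 4.0 units apart; after: 4.7. That's 0.7 units further apart.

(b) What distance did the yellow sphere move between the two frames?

2.8

From (2.0, 5.0) to (4.6, 5.9), the yellow sphere covered √(2.6² + 0.9²) ≈ 2.8 units.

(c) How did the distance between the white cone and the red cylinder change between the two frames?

-2.3

Before: roughly 8.2 units apart; after: 5.9. That's 2.3 units closer together.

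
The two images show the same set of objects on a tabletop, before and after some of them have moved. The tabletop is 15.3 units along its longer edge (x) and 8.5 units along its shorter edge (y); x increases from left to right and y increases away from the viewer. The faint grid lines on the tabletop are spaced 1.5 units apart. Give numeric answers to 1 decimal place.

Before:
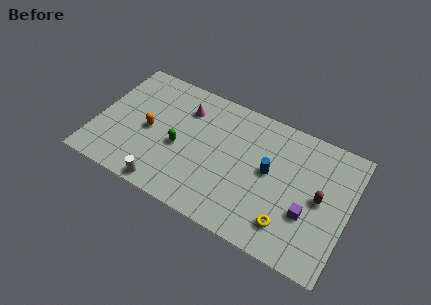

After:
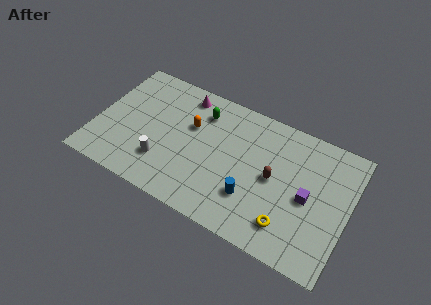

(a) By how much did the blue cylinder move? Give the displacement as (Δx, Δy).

(-0.8, -2.1)

The blue cylinder started near (10.5, 4.6) and ended near (9.7, 2.5).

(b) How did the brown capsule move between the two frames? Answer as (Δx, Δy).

(-2.8, 0.0)

The brown capsule started near (13.6, 4.3) and ended near (10.8, 4.3).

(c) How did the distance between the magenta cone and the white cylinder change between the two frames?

-0.6

The distance was about 5.6 in the first image and 5.0 in the second, so they moved 0.6 units closer together.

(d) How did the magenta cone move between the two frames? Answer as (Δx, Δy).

(-0.2, 0.9)

The magenta cone started near (5.1, 6.4) and ended near (4.9, 7.3).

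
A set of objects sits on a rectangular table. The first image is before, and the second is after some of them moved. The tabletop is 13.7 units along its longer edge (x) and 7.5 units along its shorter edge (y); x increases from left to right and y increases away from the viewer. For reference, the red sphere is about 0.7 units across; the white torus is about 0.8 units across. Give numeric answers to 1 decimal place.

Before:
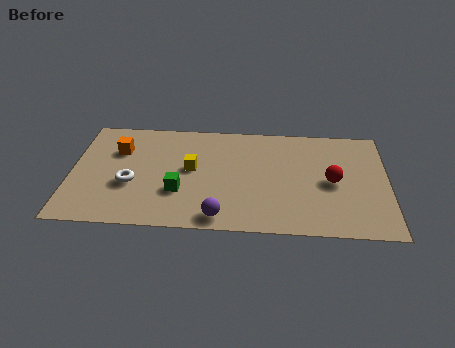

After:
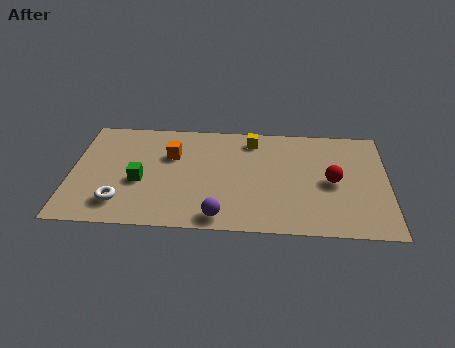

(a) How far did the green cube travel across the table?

1.8

The green cube was near (4.7, 2.5) before and (3.0, 3.1) after, so it travelled √(1.7² + 0.6²) ≈ 1.8 units.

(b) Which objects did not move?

the purple sphere and the red sphere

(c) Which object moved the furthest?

the yellow cube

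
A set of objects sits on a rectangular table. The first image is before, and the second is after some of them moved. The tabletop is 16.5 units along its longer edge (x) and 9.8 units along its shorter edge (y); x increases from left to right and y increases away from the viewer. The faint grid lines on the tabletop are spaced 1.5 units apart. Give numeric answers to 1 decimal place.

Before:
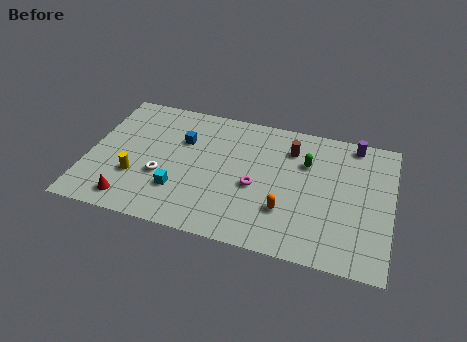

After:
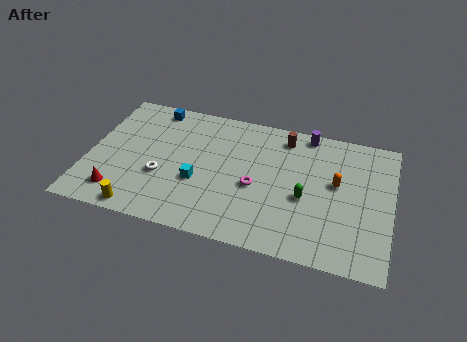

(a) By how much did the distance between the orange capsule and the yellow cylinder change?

+3.1

Before: roughly 8.2 units apart; after: 11.3. That's 3.1 units further apart.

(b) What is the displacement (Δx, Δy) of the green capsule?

(0.1, -2.6)

The green capsule started near (11.8, 6.7) and ended near (11.9, 4.1).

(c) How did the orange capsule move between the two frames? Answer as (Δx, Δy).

(2.6, 2.7)

From the two frames, the orange capsule sits at roughly (10.9, 2.9) before and (13.5, 5.6) after.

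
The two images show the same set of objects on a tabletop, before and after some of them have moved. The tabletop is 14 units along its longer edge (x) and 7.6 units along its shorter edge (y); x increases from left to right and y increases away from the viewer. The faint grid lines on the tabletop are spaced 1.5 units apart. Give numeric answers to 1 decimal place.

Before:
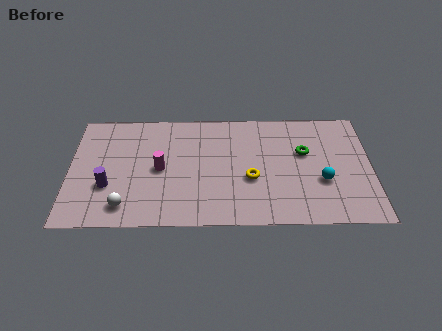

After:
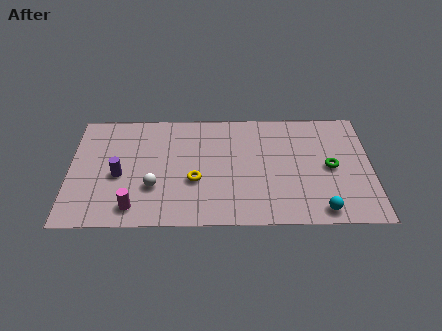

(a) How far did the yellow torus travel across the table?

2.6

The yellow torus moved from about (8.4, 3.0) to (5.8, 2.9), a distance of √(2.6² + 0.1²) ≈ 2.6.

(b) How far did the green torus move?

1.6

From (10.9, 4.7) to (12.1, 3.7), the green torus covered √(1.2² + 1.0²) ≈ 1.6 units.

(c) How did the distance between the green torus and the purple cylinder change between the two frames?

+0.5

Before: roughly 9.3 units apart; after: 9.8. That's 0.5 units further apart.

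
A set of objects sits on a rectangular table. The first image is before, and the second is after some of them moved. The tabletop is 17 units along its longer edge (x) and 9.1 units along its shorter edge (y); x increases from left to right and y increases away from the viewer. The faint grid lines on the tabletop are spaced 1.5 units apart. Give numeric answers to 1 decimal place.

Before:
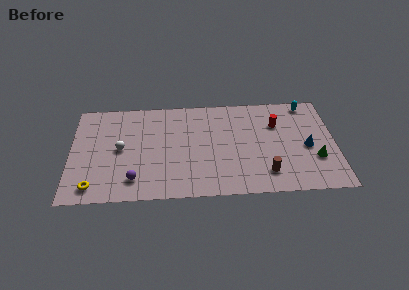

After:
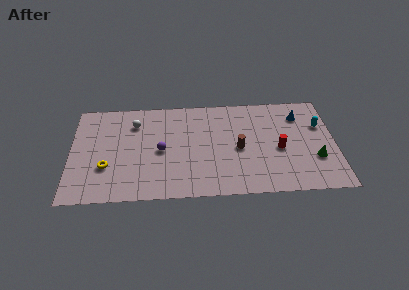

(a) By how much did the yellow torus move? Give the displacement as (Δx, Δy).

(0.8, 1.7)

The yellow torus started near (1.5, 1.3) and ended near (2.3, 3.0).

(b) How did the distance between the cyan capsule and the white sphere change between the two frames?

-0.6

Before: roughly 12.6 units apart; after: 12.0. That's 0.6 units closer together.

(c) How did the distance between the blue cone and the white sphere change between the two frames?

-1.3

The distance was about 12.0 in the first image and 10.7 in the second, so they moved 1.3 units closer together.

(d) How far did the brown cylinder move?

2.9

The brown cylinder was near (12.5, 1.9) before and (10.8, 4.2) after, so it travelled √(1.7² + 2.3²) ≈ 2.9 units.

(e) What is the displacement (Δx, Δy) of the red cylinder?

(0.1, -2.3)

From the two frames, the red cylinder sits at roughly (13.3, 6.3) before and (13.4, 4.0) after.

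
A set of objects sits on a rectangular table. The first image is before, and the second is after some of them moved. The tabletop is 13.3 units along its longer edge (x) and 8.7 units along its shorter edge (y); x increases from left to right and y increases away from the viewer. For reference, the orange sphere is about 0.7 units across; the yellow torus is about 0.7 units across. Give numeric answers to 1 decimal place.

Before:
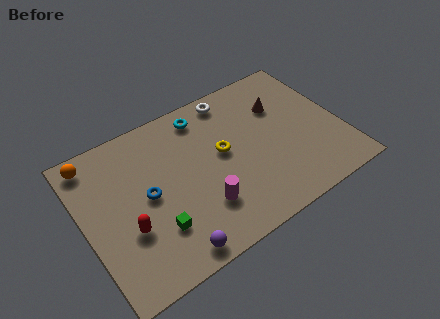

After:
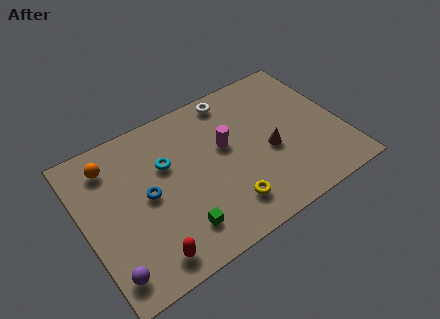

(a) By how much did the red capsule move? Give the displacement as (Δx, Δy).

(0.7, -1.9)

The red capsule started near (2.0, 3.1) and ended near (2.7, 1.2).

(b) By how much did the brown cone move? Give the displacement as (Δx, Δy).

(-1.0, -2.3)

The brown cone started near (10.5, 6.0) and ended near (9.5, 3.7).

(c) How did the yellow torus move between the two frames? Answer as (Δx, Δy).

(-0.3, -3.0)

From the two frames, the yellow torus sits at roughly (7.2, 4.8) before and (6.9, 1.8) after.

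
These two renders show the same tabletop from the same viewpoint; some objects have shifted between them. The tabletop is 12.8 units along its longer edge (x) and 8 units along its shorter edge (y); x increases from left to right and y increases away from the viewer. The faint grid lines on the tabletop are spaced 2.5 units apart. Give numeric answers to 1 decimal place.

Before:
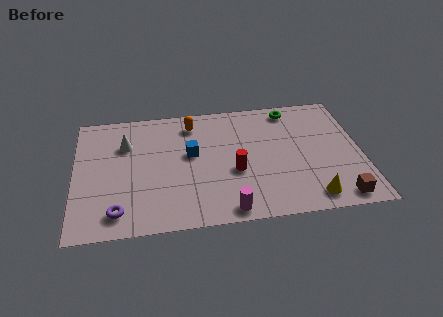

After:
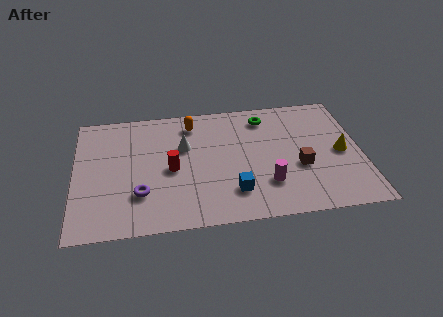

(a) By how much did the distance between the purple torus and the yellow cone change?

+0.6

Before: roughly 8.5 units apart; after: 9.1. That's 0.6 units further apart.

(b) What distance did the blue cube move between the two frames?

3.2

From (5.2, 4.6) to (7.0, 1.9), the blue cube covered √(1.8² + 2.7²) ≈ 3.2 units.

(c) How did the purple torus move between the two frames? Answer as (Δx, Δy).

(1.0, 1.0)

The purple torus started near (1.9, 1.3) and ended near (2.9, 2.3).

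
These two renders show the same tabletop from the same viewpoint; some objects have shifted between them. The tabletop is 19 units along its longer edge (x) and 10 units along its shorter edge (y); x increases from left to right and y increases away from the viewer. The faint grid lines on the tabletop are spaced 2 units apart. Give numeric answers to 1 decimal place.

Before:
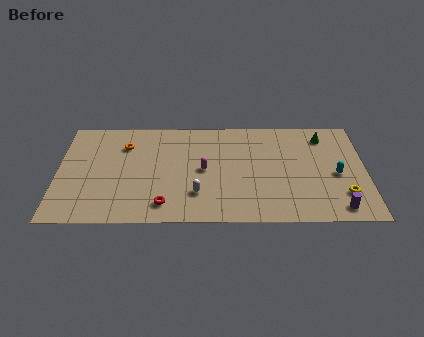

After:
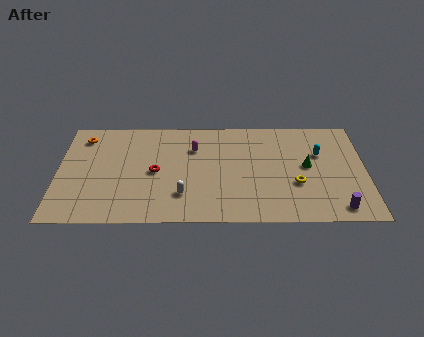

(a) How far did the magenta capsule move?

2.2

The magenta capsule moved from about (9.0, 5.0) to (8.4, 7.1), a distance of √(0.6² + 2.1²) ≈ 2.2.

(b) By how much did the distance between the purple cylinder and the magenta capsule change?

+1.5

They were about 9.0 units apart before and 10.5 after — 1.5 units further apart.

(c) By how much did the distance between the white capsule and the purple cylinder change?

+0.9

Before: roughly 8.7 units apart; after: 9.6. That's 0.9 units further apart.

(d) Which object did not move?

the purple cylinder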